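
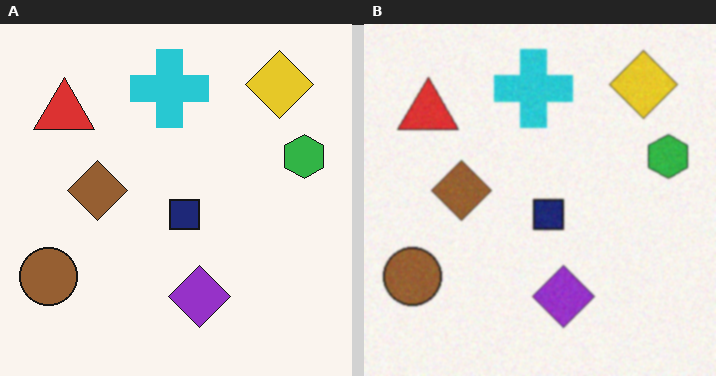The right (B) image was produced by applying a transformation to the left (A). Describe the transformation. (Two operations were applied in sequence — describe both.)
This is the original image degraded with a light layer of grain, then lightly blurred.

Random speckle covers the whole image, including the flat background. Shape edges and outlines are uniformly softened across the whole image.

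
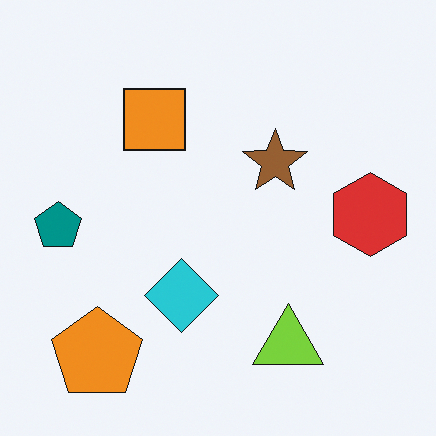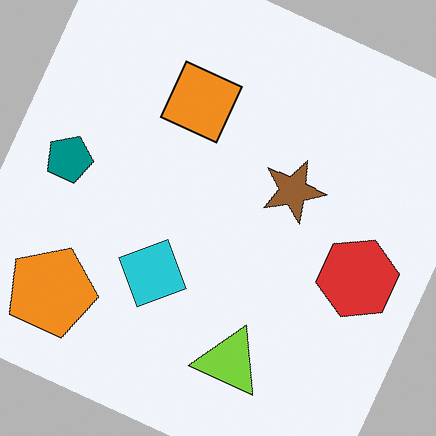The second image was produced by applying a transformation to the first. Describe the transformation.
Rotated clockwise by a moderate amount.

Every shape is tilted by the same angle and the image corners show triangular fill wedges — a whole-image rotation by a non-right angle.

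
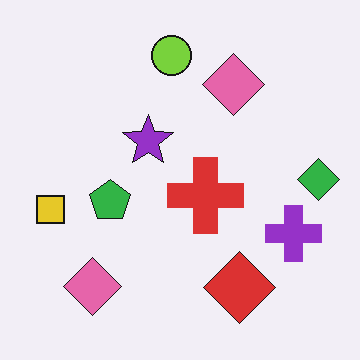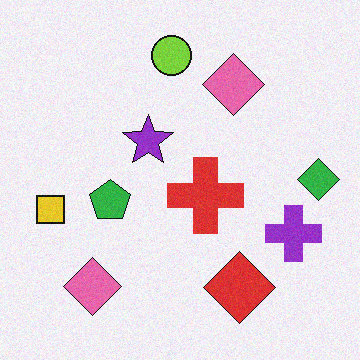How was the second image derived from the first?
This is the original image degraded with a light layer of grain.

Random speckle covers the whole image, including the flat background.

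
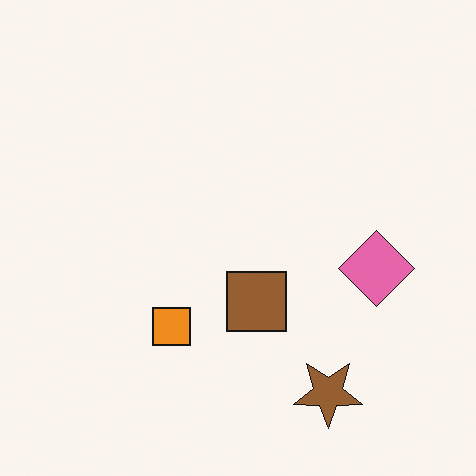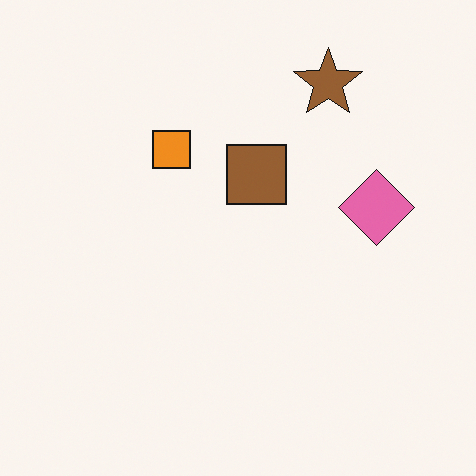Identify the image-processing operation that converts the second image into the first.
The image was flipped vertically (top ↔ bottom).

The brown star is in the top-right of the second image and the bottom-right of the first — shapes on opposite sides of the horizontal midline have swapped in a mirror flip.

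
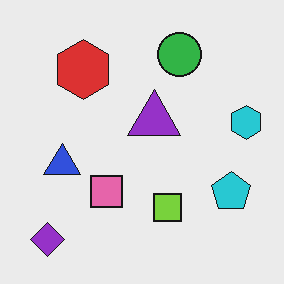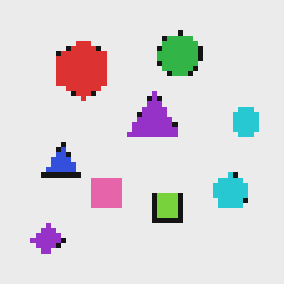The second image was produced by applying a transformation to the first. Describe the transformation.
Lightly pixelated (a mild mosaic effect).

Shapes are reduced to large square blocks; fine edges and outlines are lost — a downscale-then-upscale (mosaic) effect.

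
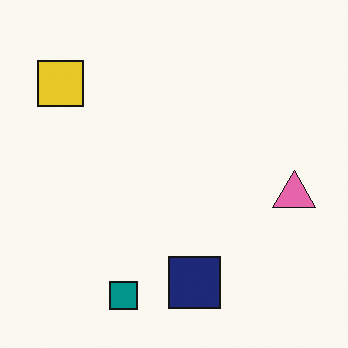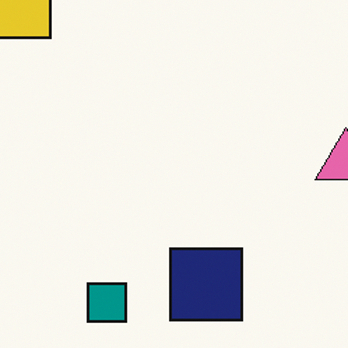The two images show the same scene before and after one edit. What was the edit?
The second image is the first cropped slightly and scaled back up.

The visible shapes are larger and the field of view is narrower; shapes near the original edges may be partly or wholly outside the frame — a crop-and-rescale.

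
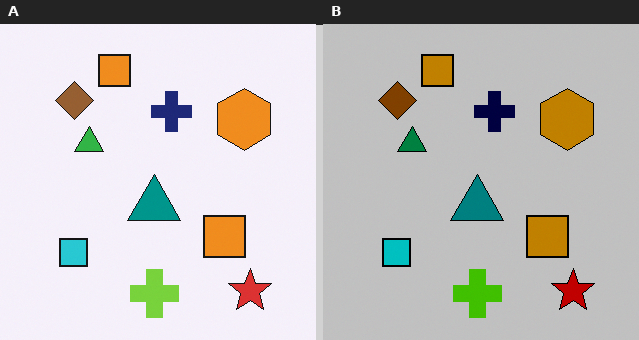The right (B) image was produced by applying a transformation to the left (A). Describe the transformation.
Aggressively posterized.

Each flat color has snapped to a coarser quantized level — most visibly, the near-white background has dropped to a flat grey.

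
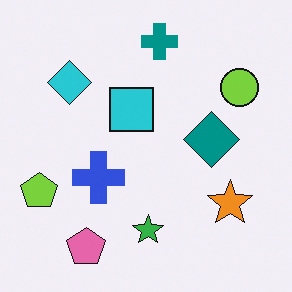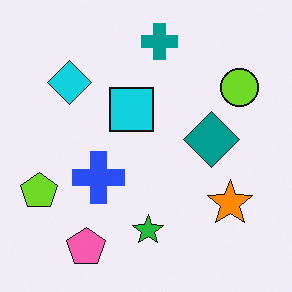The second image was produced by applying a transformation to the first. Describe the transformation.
Slightly oversaturated.

All colors are more vivid — a global saturation change.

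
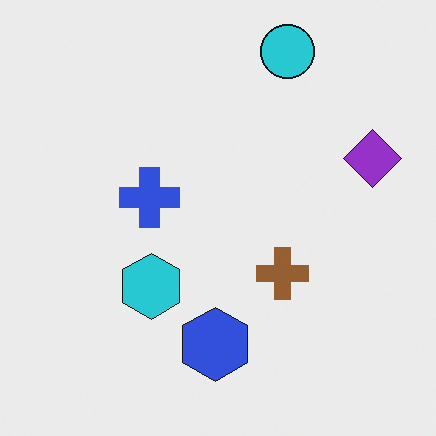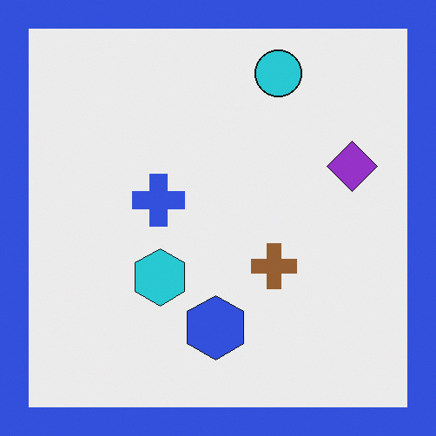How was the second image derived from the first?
This is the original image framed with a blue border.

A solid blue frame runs around the edge of the second image, with the content slightly shrunk inside it.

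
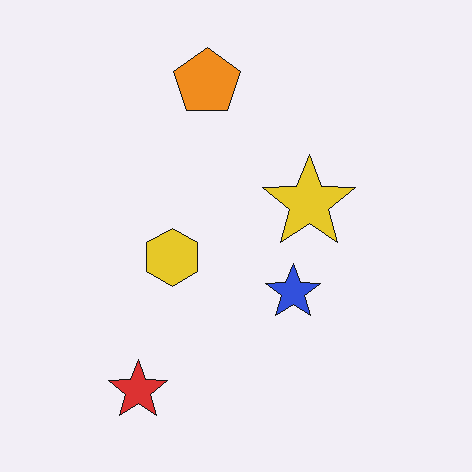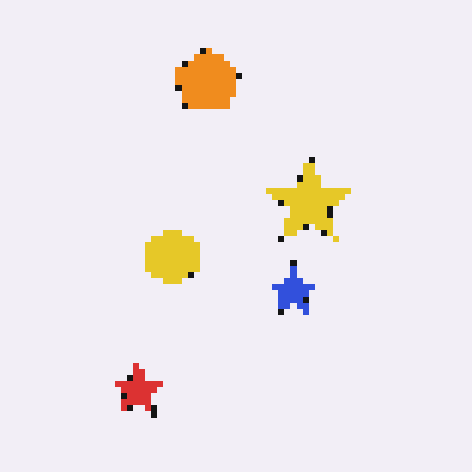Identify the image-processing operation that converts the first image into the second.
The transformation is: pixelated into visible square blocks.

Shapes are reduced to large square blocks; fine edges and outlines are lost — a downscale-then-upscale (mosaic) effect.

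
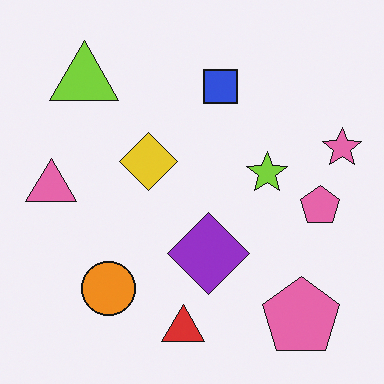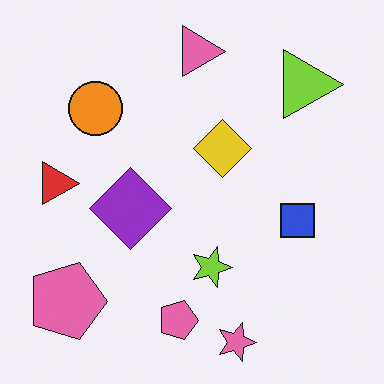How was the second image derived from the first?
The transformation is: rotated 90° clockwise.

The pink star sits in the right of the first image and the bottom of the second — consistent with a whole-image 90° clockwise rotation.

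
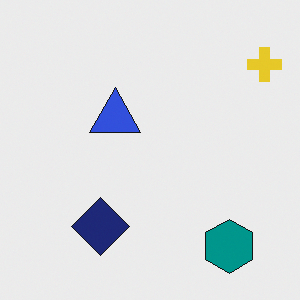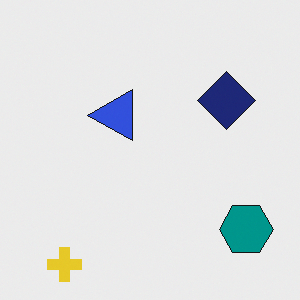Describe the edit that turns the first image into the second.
This is the original image transposed (reflected across the top-left ↔ bottom-right diagonal).

Shapes have swapped their row and column positions — what was in the top-right is now in the bottom-left — a diagonal reflection.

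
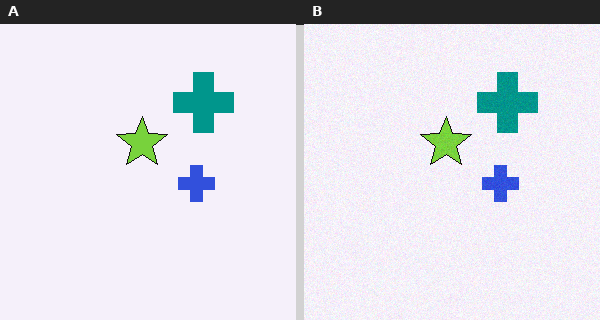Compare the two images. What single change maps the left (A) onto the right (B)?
Degraded with subtle gaussian noise.

Random speckle covers the whole image, including the flat background.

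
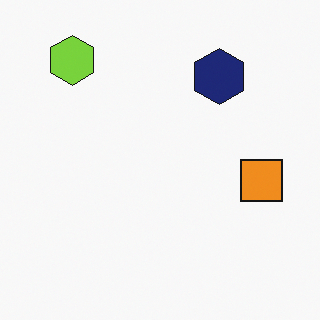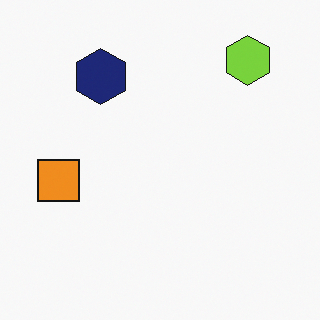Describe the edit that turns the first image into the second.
The image was flipped horizontally (left ↔ right).

The orange square is in the right of the first image and the left of the second — shapes on opposite sides of the vertical midline have swapped in a mirror flip.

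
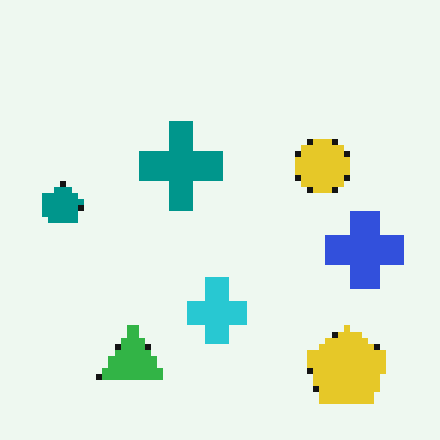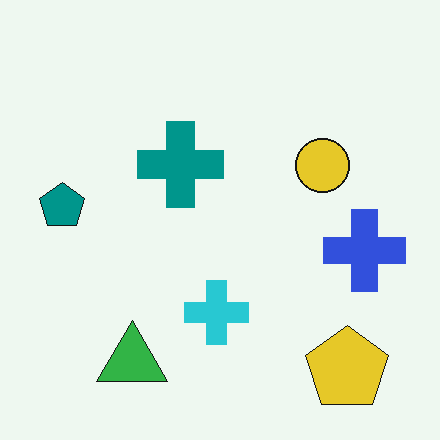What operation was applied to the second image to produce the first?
The first image is the second moderately pixelated.

Shapes are reduced to large square blocks; fine edges and outlines are lost — a downscale-then-upscale (mosaic) effect.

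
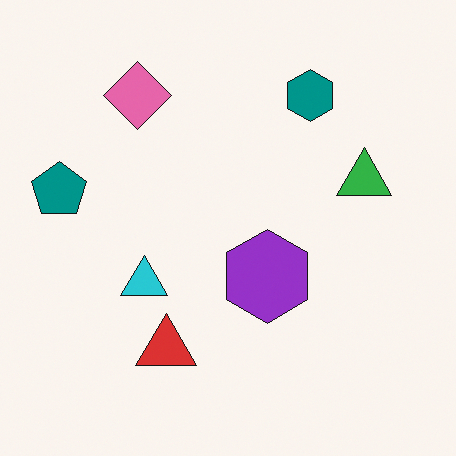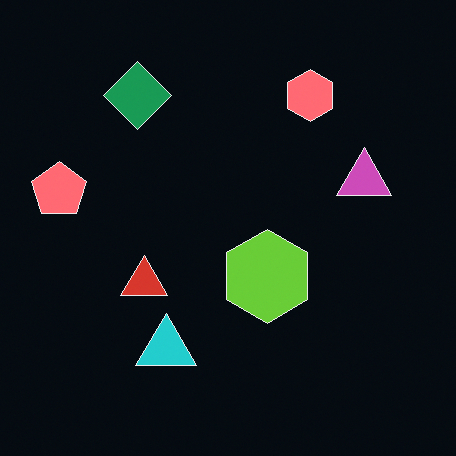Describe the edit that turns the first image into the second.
The second image is the first color-inverted (negative).

The light background has become dark and every shape's color is its complement — a photographic negative.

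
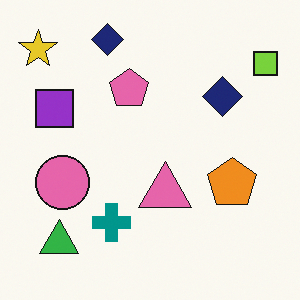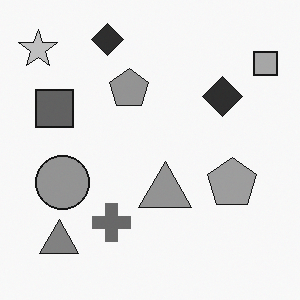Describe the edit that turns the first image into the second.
It was converted to grayscale.

All color is removed — every shape is now a shade of grey.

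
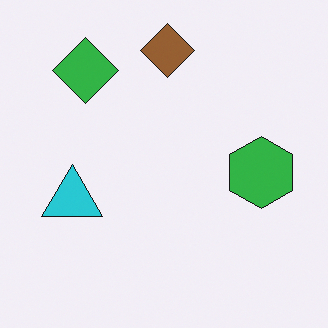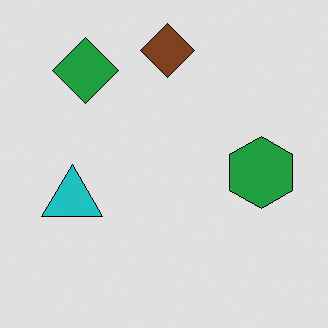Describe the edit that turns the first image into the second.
The second image is the first moderately posterized.

Each flat color has snapped to a coarser quantized level — most visibly, the near-white background has dropped to a flat grey.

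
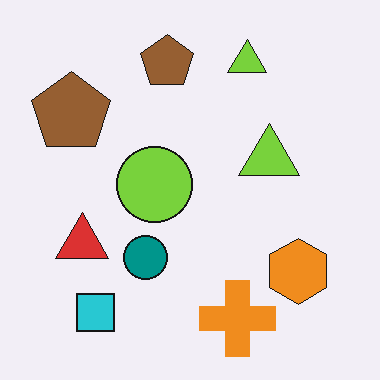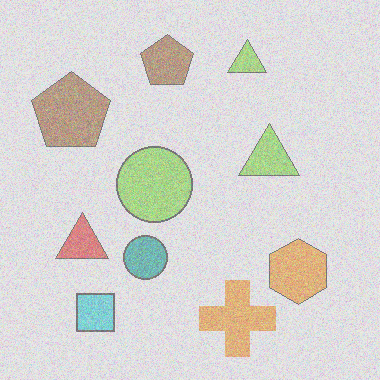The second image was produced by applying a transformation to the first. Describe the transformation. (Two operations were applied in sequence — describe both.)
The image was degraded with strong gaussian noise, then washed out (contrast reduced).

Random speckle covers the whole image, including the flat background. Tones are pushed toward mid-grey across the whole image — a global contrast change.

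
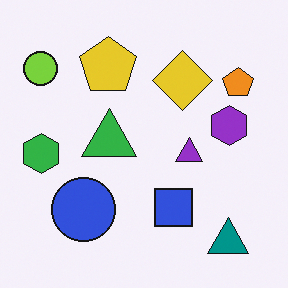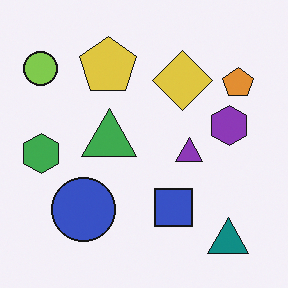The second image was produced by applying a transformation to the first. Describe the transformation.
The transformation is: slightly desaturated.

All colors are more muted and greyish — a global saturation change.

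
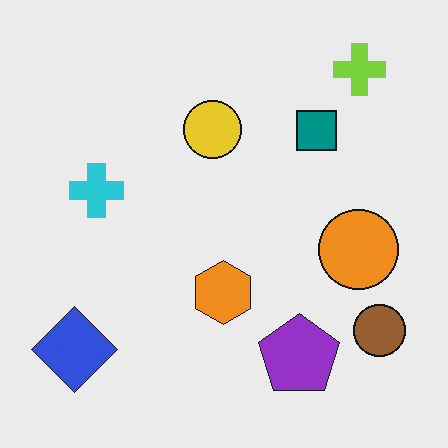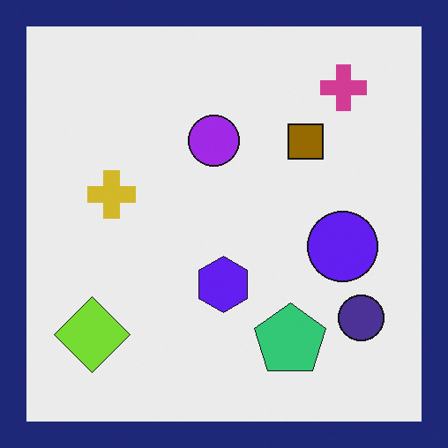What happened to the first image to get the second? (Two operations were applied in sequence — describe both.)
The second image is the first hue-shifted through roughly half the color wheel, then framed with a navy border.

Every shape's color has rotated by the same amount around the hue wheel — a uniform hue shift. A solid navy frame runs around the edge of the second image, with the content slightly shrunk inside it.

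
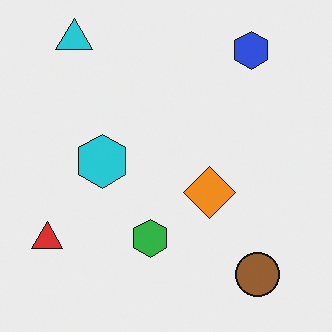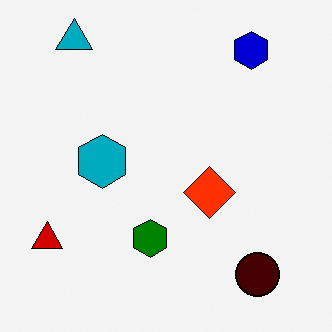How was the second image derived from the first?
The transformation is: given much higher contrast.

Tones are pushed away from mid-grey across the whole image — a global contrast change.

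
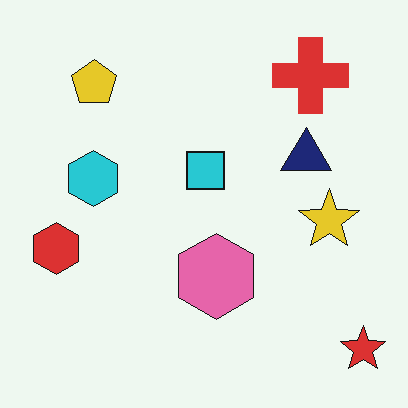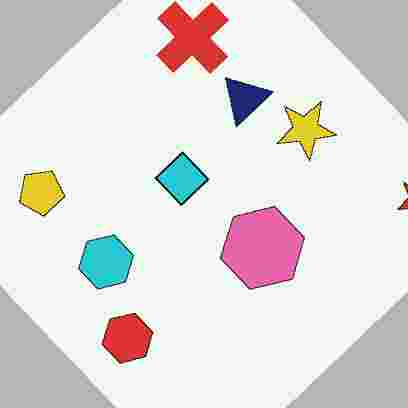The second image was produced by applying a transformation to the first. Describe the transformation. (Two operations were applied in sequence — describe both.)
Rotated counter-clockwise by a large amount — several tens of degrees, then degraded with heavy JPEG compression.

Every shape is tilted by the same angle and the image corners show triangular fill wedges — a whole-image rotation by a non-right angle. Blocky 8×8 compression artifacts appear around shape edges and the flat background shows ringing — characteristic JPEG degradation.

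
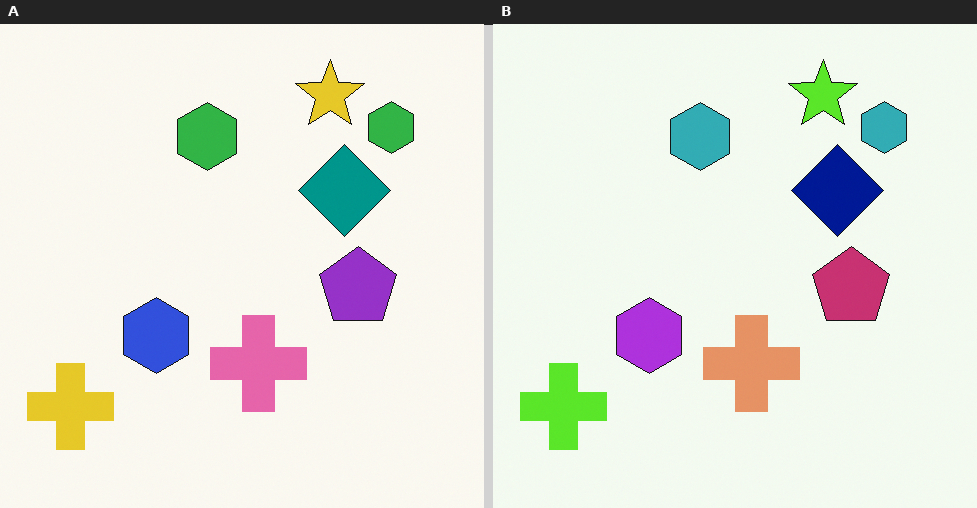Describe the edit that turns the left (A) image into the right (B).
The right (B) image is the left (A) hue-shifted slightly.

Every shape's color has rotated by the same amount around the hue wheel — a uniform hue shift.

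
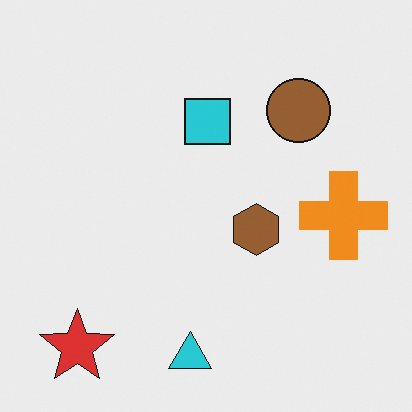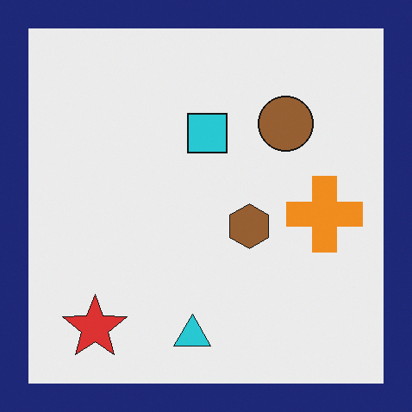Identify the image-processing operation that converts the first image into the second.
This is the original image framed with a navy border.

A solid navy frame runs around the edge of the second image, with the content slightly shrunk inside it.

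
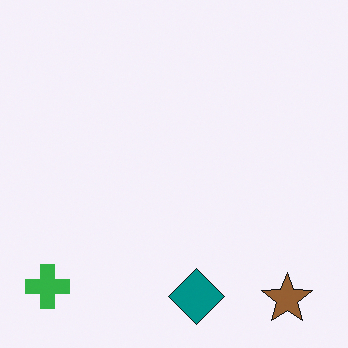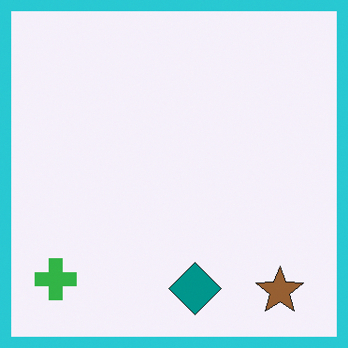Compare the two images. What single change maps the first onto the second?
The image was framed with a cyan border.

A solid cyan frame runs around the edge of the second image, with the content slightly shrunk inside it.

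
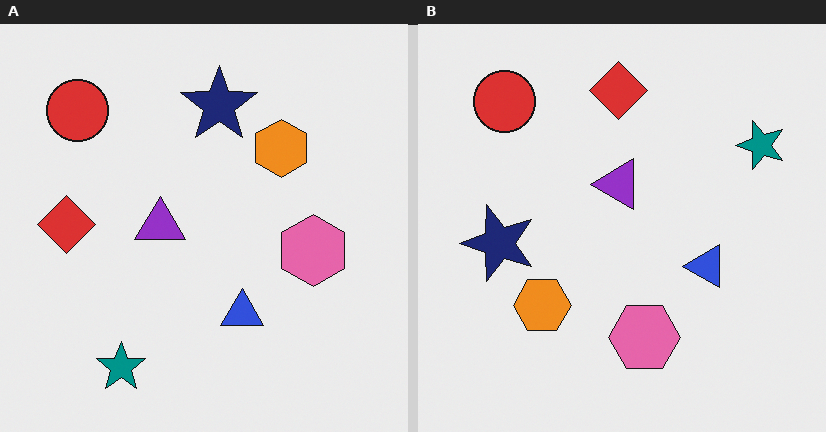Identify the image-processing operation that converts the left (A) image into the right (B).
This is the original image transposed (reflected across the top-left ↔ bottom-right diagonal).

Shapes have swapped their row and column positions — what was in the top-right is now in the bottom-left — a diagonal reflection.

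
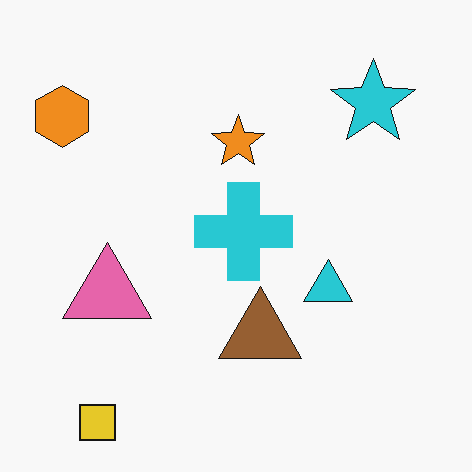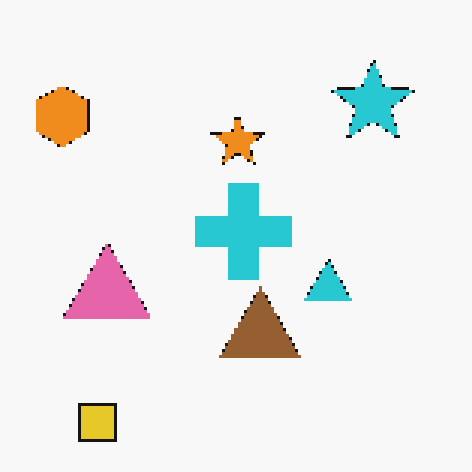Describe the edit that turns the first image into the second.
The second image is the first mildly pixelated.

Shapes are reduced to large square blocks; fine edges and outlines are lost — a downscale-then-upscale (mosaic) effect.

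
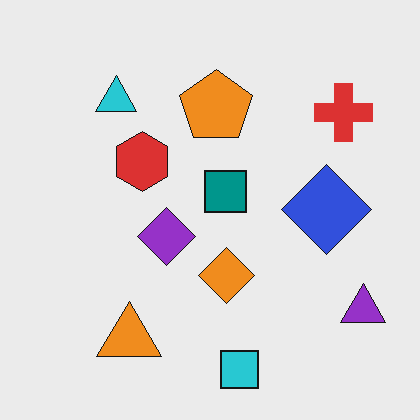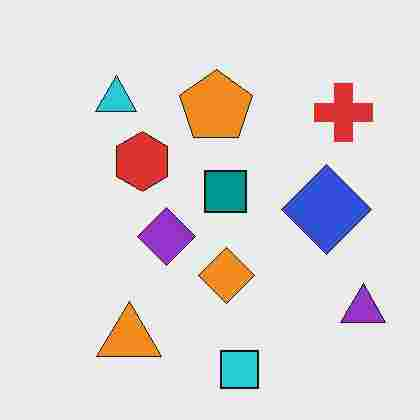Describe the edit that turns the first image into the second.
The transformation is: heavily JPEG-compressed with obvious blocking artifacts.

Blocky 8×8 compression artifacts appear around shape edges and the flat background shows ringing — characteristic JPEG degradation.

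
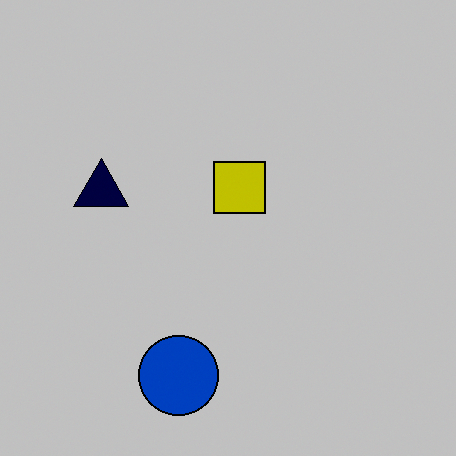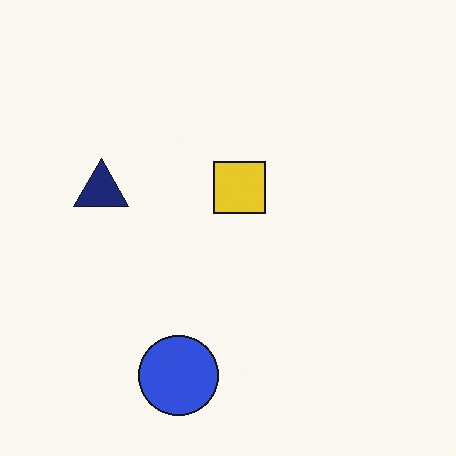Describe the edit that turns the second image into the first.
The first image is the second aggressively posterized.

Each flat color has snapped to a coarser quantized level — most visibly, the near-white background has dropped to a flat grey.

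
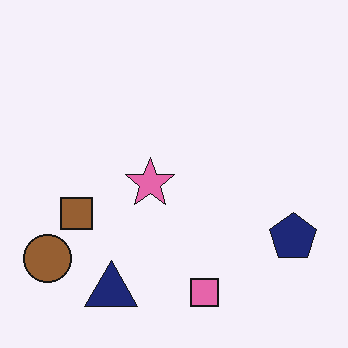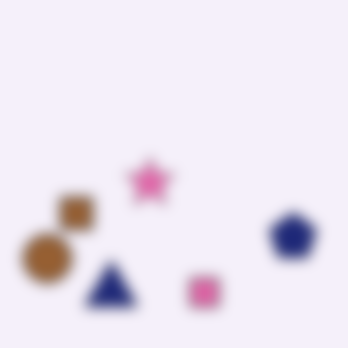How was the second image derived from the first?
Strongly gaussian-blurred.

Shape edges and outlines are uniformly softened across the whole image.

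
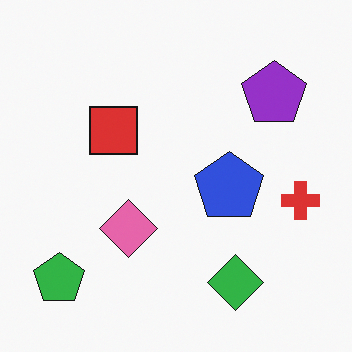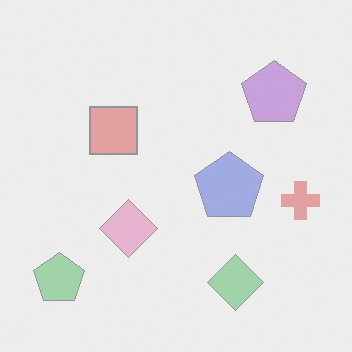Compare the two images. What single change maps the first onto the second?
The second image is the first given much lower contrast.

Tones are pushed toward mid-grey across the whole image — a global contrast change.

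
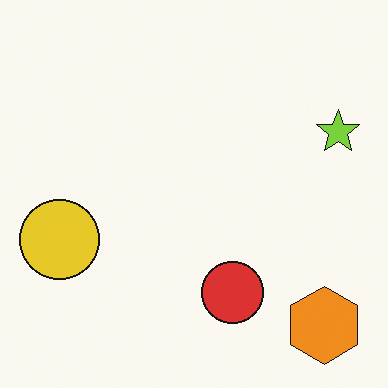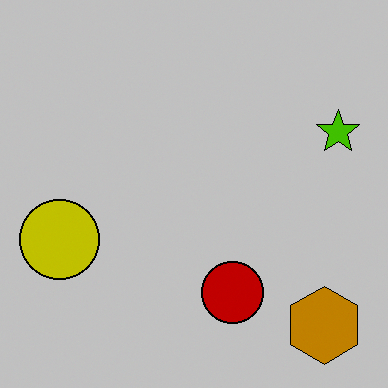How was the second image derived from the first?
It was heavily posterized to just a handful of flat colors.

Each flat color has snapped to a coarser quantized level — most visibly, the near-white background has dropped to a flat grey.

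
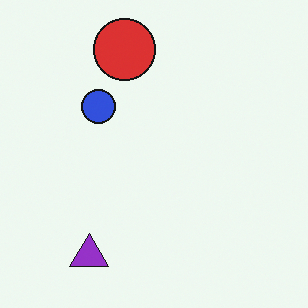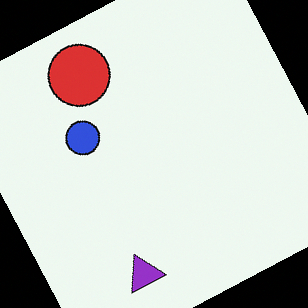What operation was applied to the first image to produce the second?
The second image is the first rotated counter-clockwise by a moderate amount.

Every shape is tilted by the same angle and the image corners show triangular fill wedges — a whole-image rotation by a non-right angle.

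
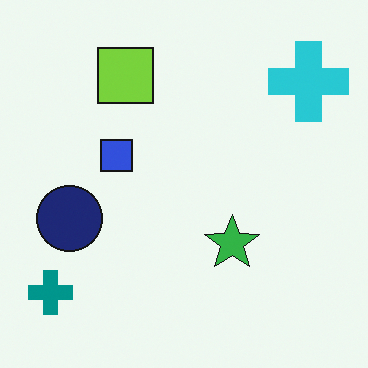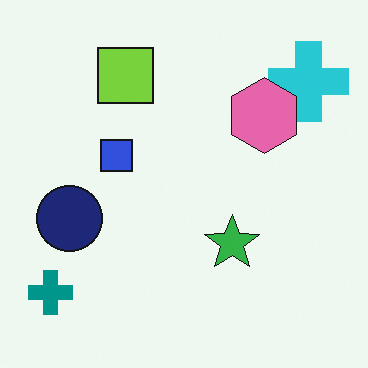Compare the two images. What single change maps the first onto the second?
The second image is the first overlaid with an additional pink hexagon.

A pink hexagon appears in the second image that is absent from the first.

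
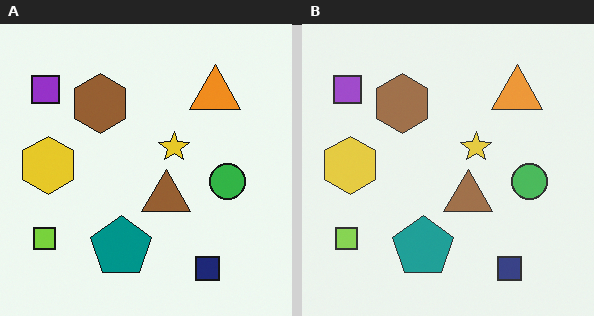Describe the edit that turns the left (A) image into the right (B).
Given slightly reduced contrast.

Tones are pushed toward mid-grey across the whole image — a global contrast change.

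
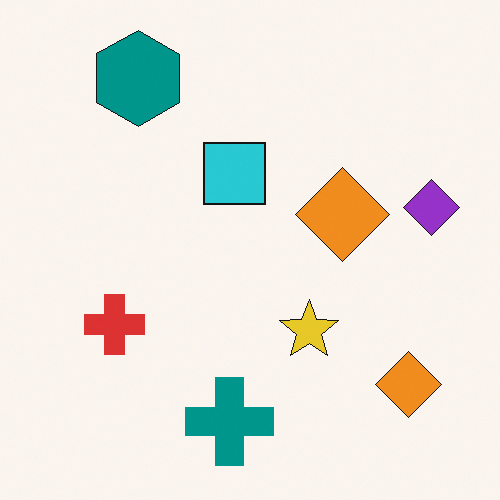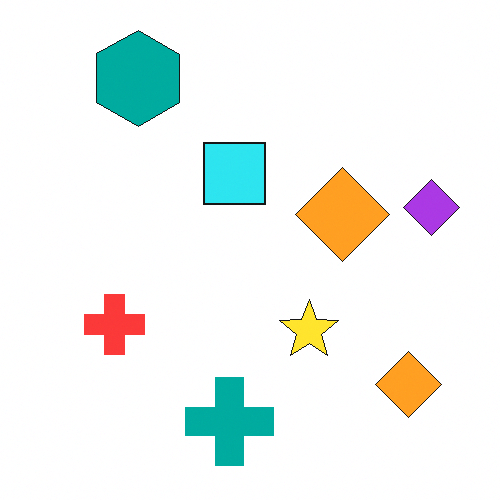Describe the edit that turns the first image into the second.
This is the original image slightly brightened.

Every pixel — background and shapes alike — is uniformly brightened.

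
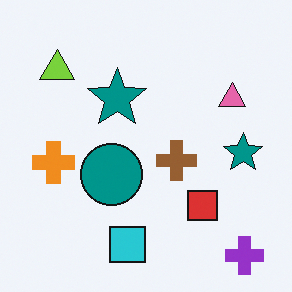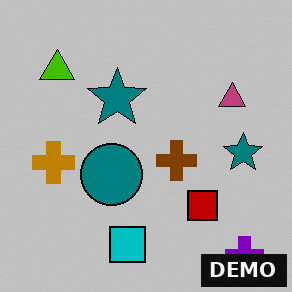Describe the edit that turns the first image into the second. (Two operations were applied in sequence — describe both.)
The second image is the first aggressively posterized, then watermarked with the text "DEMO" in the lower-right corner.

Each flat color has snapped to a coarser quantized level — most visibly, the near-white background has dropped to a flat grey. A dark label reading "DEMO" appears in the lower-right corner.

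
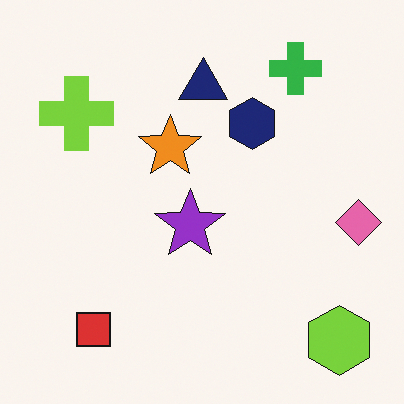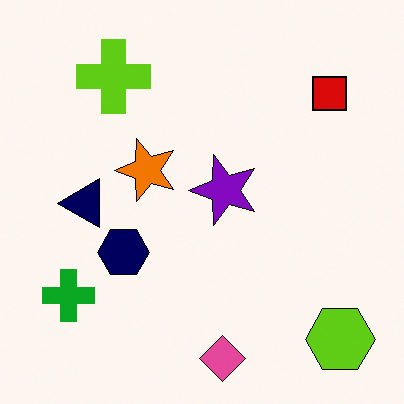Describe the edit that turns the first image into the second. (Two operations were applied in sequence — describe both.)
The image was transposed (reflected across the top-left ↔ bottom-right diagonal), then given slightly increased contrast.

Shapes have swapped their row and column positions — what was in the top-right is now in the bottom-left — a diagonal reflection. Tones are pushed away from mid-grey across the whole image — a global contrast change.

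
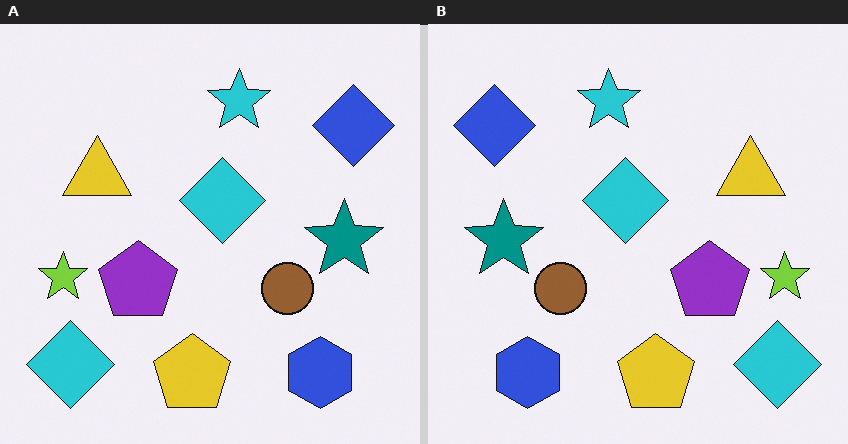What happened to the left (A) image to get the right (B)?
This is the original image flipped horizontally (left ↔ right).

The lime star is in the left of the left (A) image and the right of the right (B) — shapes on opposite sides of the vertical midline have swapped in a mirror flip.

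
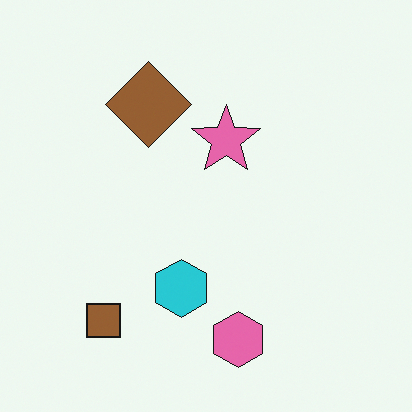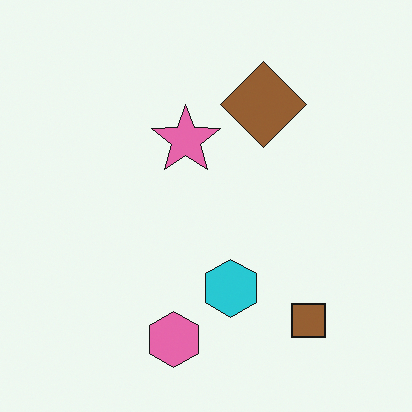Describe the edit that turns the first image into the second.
Flipped horizontally (left ↔ right).

The brown square is in the bottom-left of the first image and the bottom-right of the second — shapes on opposite sides of the vertical midline have swapped in a mirror flip.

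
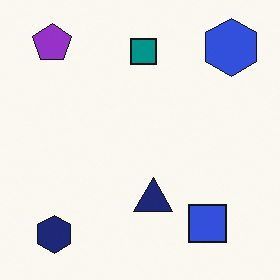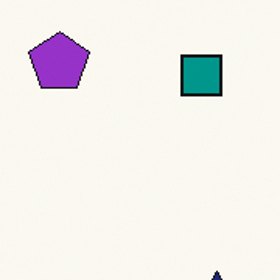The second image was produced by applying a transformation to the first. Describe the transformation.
The image was cropped slightly and scaled back up.

The visible shapes are larger and the field of view is narrower; shapes near the original edges may be partly or wholly outside the frame — a crop-and-rescale.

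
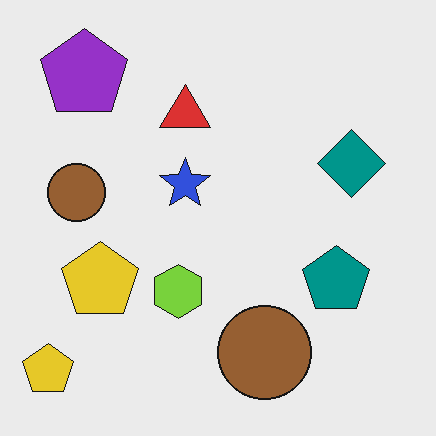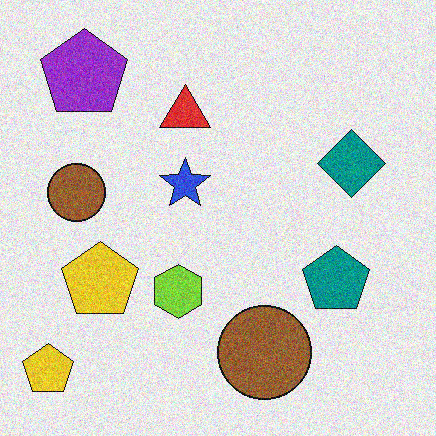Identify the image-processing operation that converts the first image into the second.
It was degraded with visible gaussian noise.

Random speckle covers the whole image, including the flat background.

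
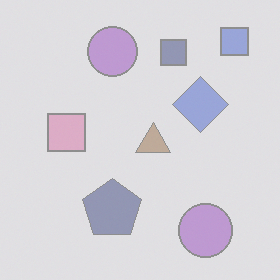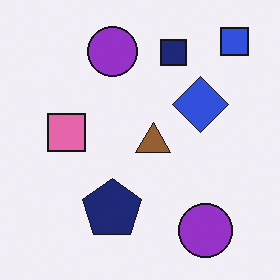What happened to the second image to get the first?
The transformation is: given much lower contrast.

Tones are pushed toward mid-grey across the whole image — a global contrast change.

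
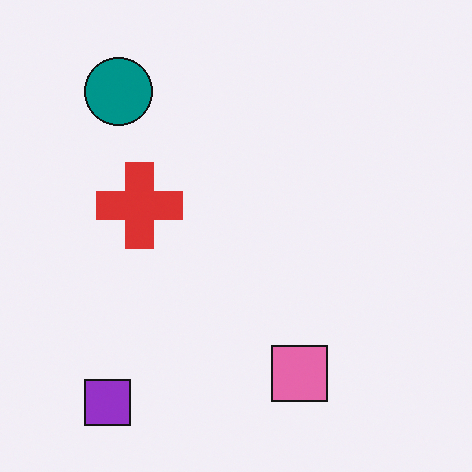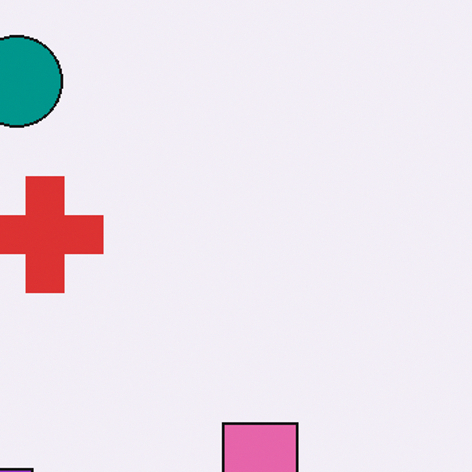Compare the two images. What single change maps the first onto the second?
The second image is the first cropped to a modestly smaller region and rescaled.

The visible shapes are larger and the field of view is narrower; shapes near the original edges may be partly or wholly outside the frame — a crop-and-rescale.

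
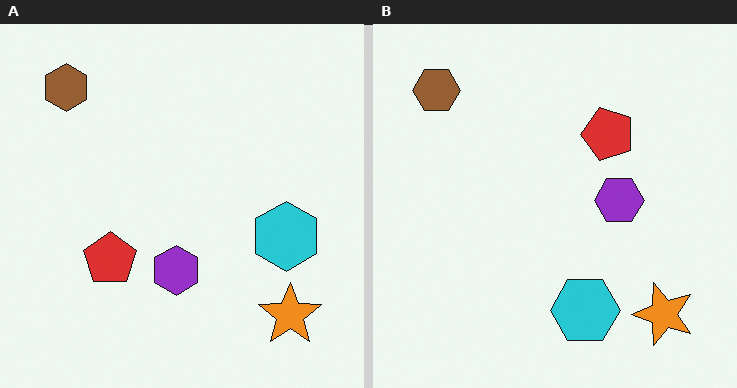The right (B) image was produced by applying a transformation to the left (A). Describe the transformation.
This is the original image transposed (reflected across the top-left ↔ bottom-right diagonal).

Shapes have swapped their row and column positions — what was in the top-right is now in the bottom-left — a diagonal reflection.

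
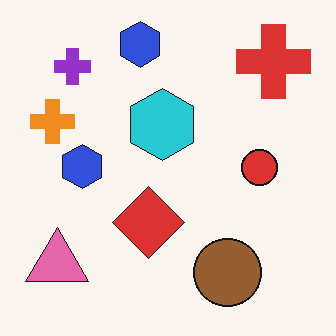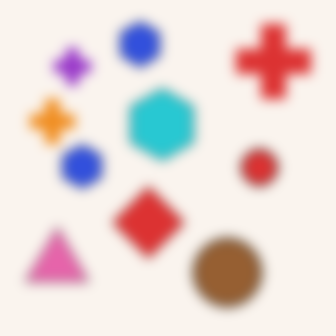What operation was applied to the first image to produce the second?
The second image is the first strongly gaussian-blurred.

Shape edges and outlines are uniformly softened across the whole image.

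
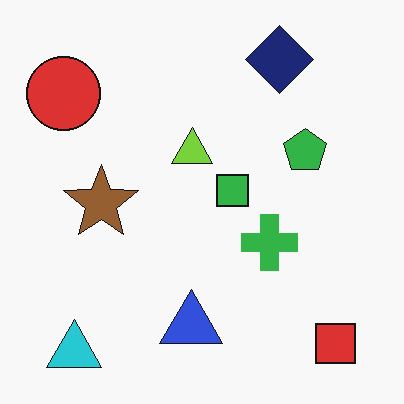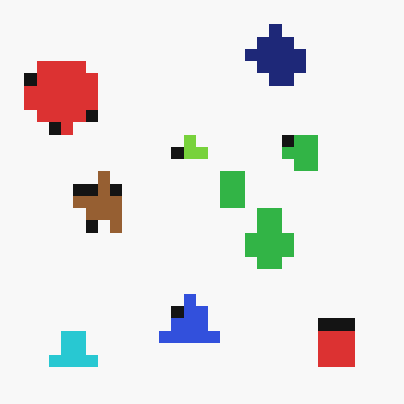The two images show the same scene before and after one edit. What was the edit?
This is the original image heavily pixelated into large blocks.

Shapes are reduced to large square blocks; fine edges and outlines are lost — a downscale-then-upscale (mosaic) effect.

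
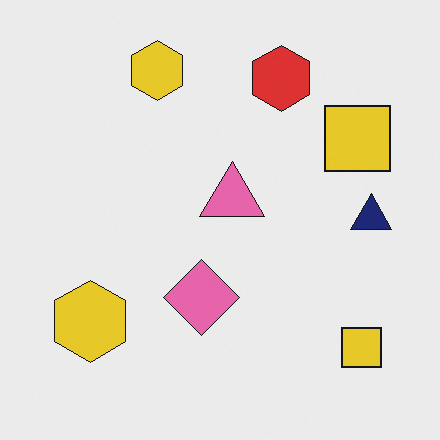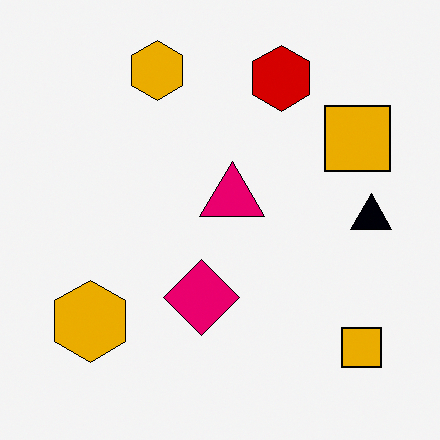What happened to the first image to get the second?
It was boosted in contrast.

Tones are pushed away from mid-grey across the whole image — a global contrast change.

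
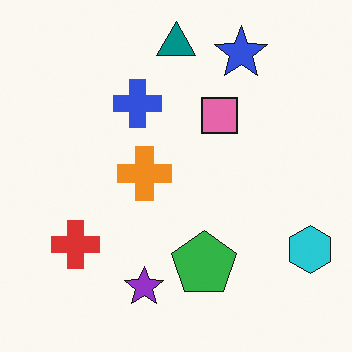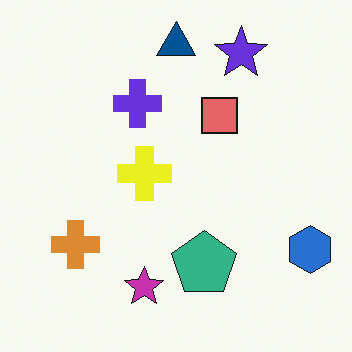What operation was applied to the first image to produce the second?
The transformation is: hue-shifted by a small amount.

Every shape's color has rotated by the same amount around the hue wheel — a uniform hue shift.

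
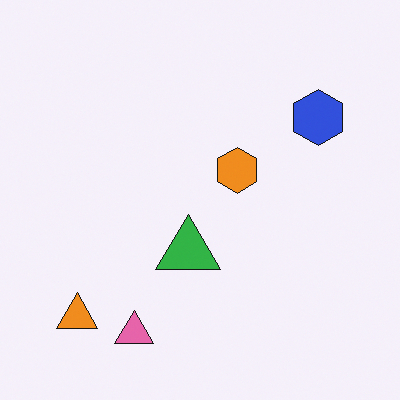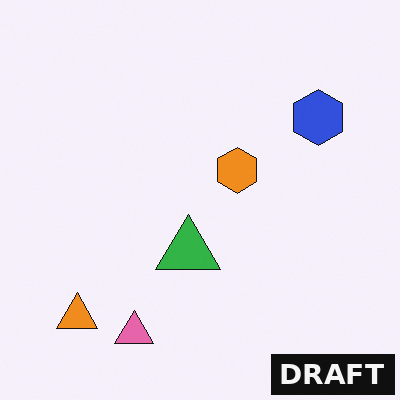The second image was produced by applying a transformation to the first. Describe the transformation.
This is the original image watermarked with the text "DRAFT" in the lower-right corner.

A dark label reading "DRAFT" appears in the lower-right corner.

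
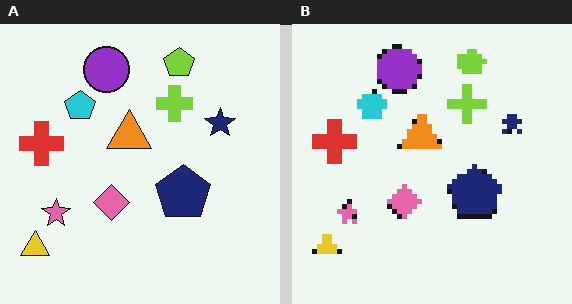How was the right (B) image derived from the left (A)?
This is the original image mildly pixelated.

Shapes are reduced to large square blocks; fine edges and outlines are lost — a downscale-then-upscale (mosaic) effect.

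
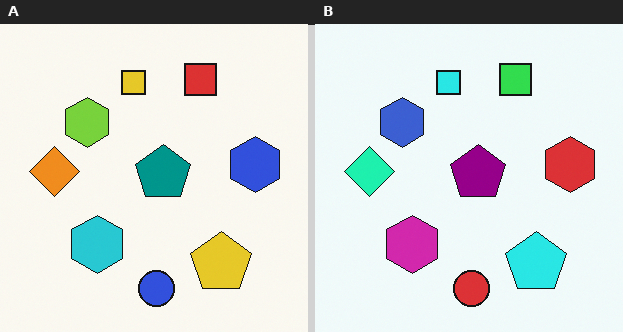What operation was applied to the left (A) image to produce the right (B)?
The right (B) image is the left (A) hue-shifted noticeably.

Every shape's color has rotated by the same amount around the hue wheel — a uniform hue shift.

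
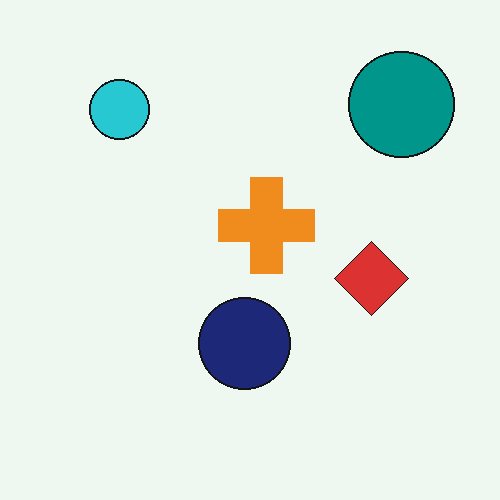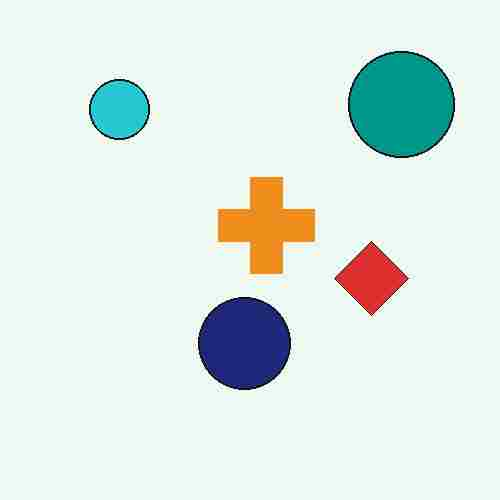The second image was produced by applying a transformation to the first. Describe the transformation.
This is the original image heavily JPEG-compressed with obvious blocking artifacts.

Blocky 8×8 compression artifacts appear around shape edges and the flat background shows ringing — characteristic JPEG degradation.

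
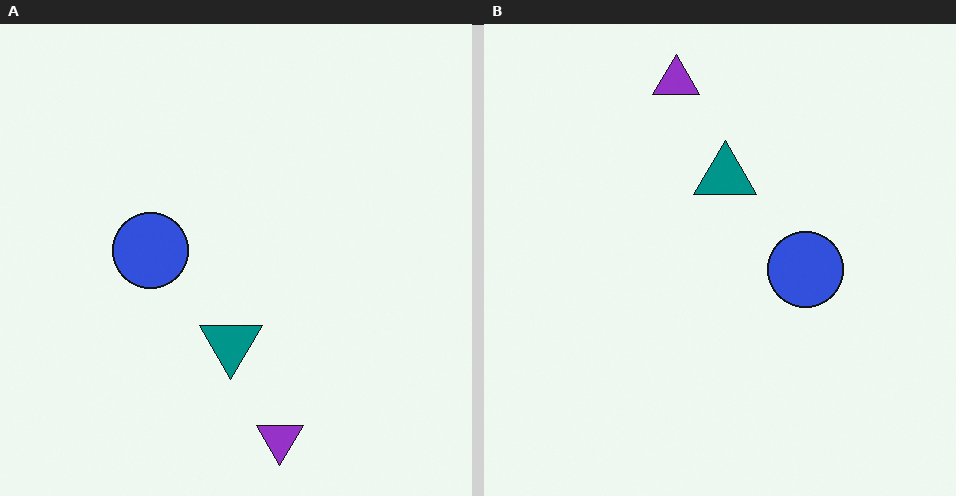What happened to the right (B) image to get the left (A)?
The left (A) image is the right (B) rotated 180°.

The purple triangle sits in the top of the right (B) image and the bottom of the left (A) — consistent with a whole-image 180° rotation.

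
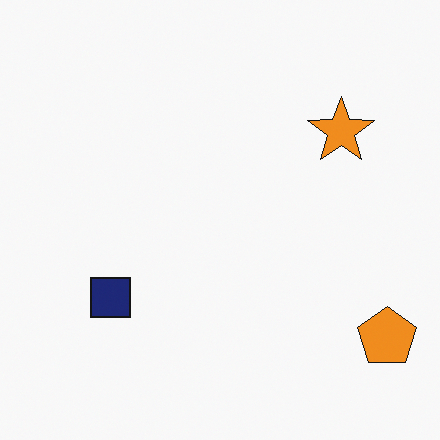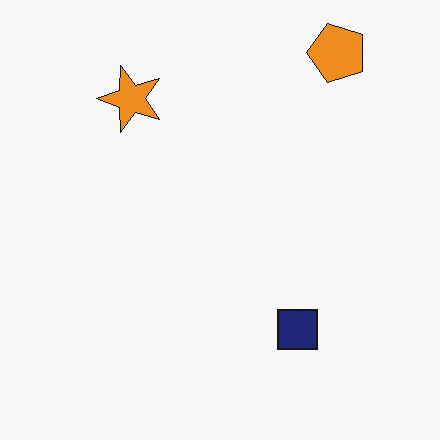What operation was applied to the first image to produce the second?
The transformation is: rotated 90° counter-clockwise.

The orange pentagon sits in the bottom-right of the first image and the top-right of the second — consistent with a whole-image 90° counter-clockwise rotation.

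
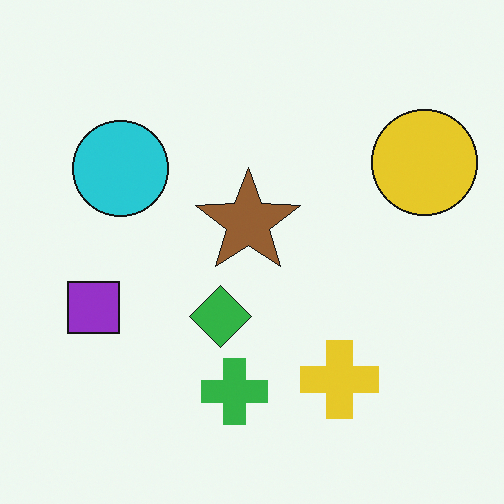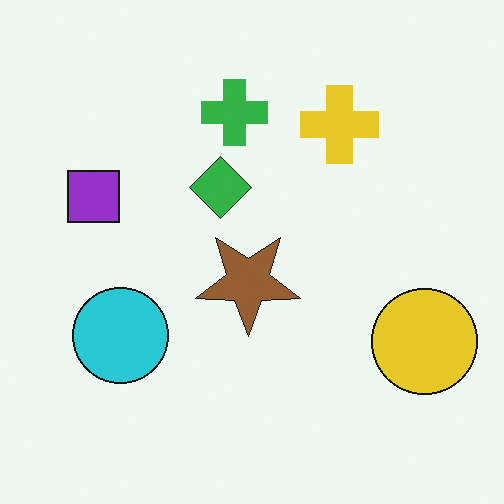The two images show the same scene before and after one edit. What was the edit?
This is the original image flipped vertically (top ↔ bottom).

The green cross is in the bottom of the first image and the top of the second — shapes on opposite sides of the horizontal midline have swapped in a mirror flip.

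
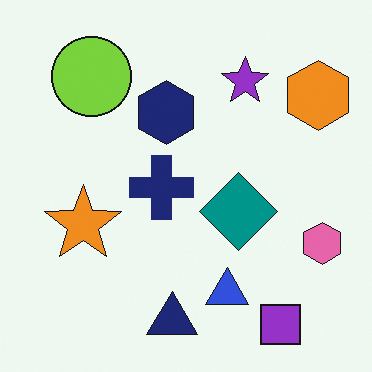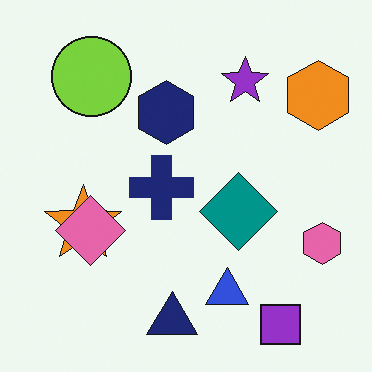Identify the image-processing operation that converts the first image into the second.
This is the original image overlaid with an additional pink diamond.

A pink diamond appears in the second image that is absent from the first.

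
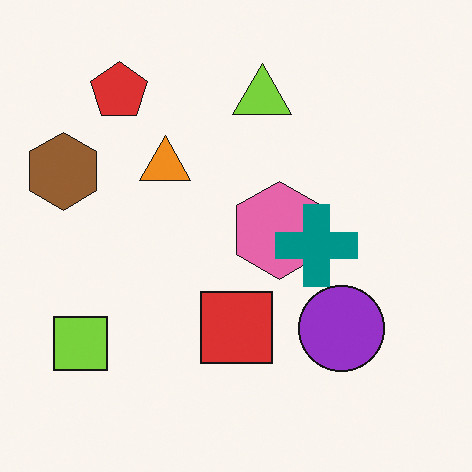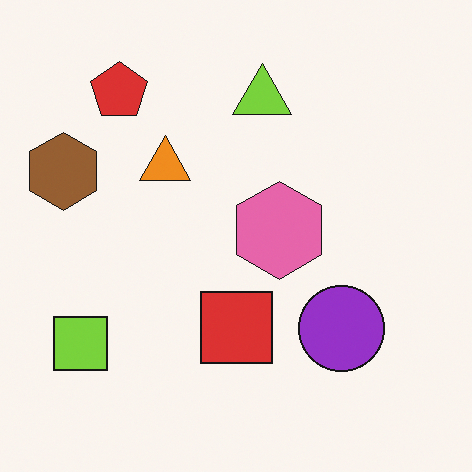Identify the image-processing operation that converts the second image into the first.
The first image is the second overlaid with an additional teal cross.

A teal cross appears in the first image that is absent from the second.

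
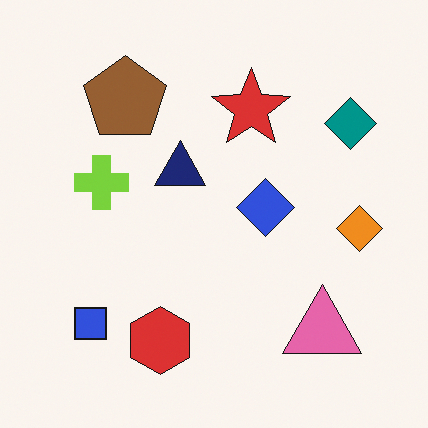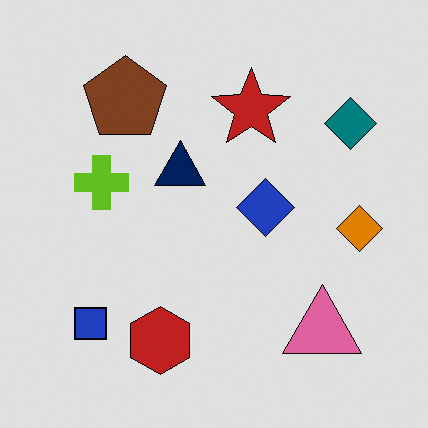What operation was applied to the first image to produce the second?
The transformation is: moderately posterized.

Each flat color has snapped to a coarser quantized level — most visibly, the near-white background has dropped to a flat grey.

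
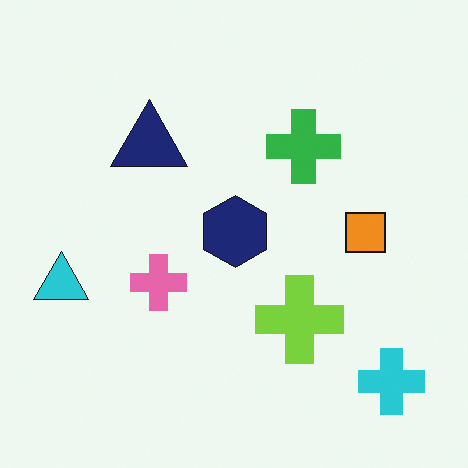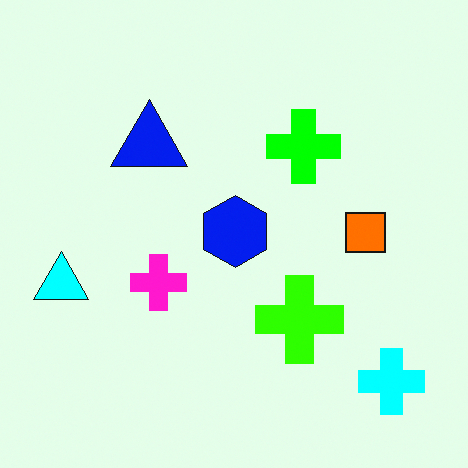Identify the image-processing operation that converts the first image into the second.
It was heavily oversaturated.

All colors are more vivid — a global saturation change.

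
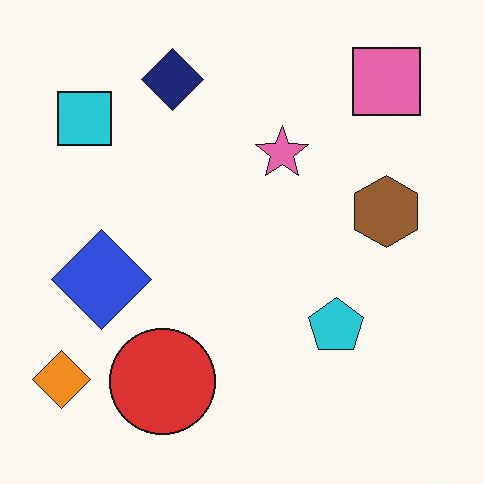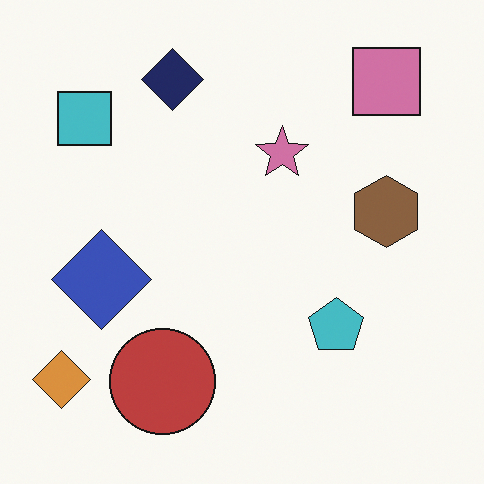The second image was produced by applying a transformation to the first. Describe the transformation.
Slightly desaturated.

All colors are more muted and greyish — a global saturation change.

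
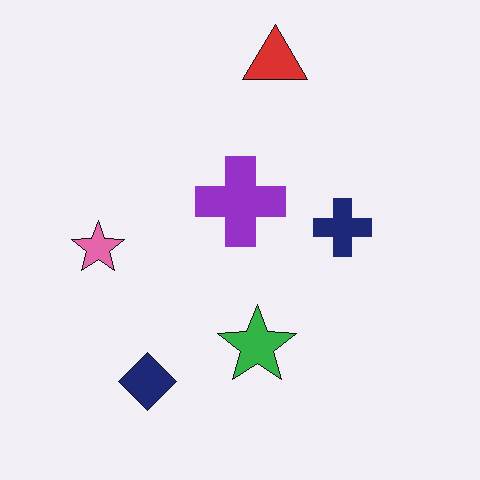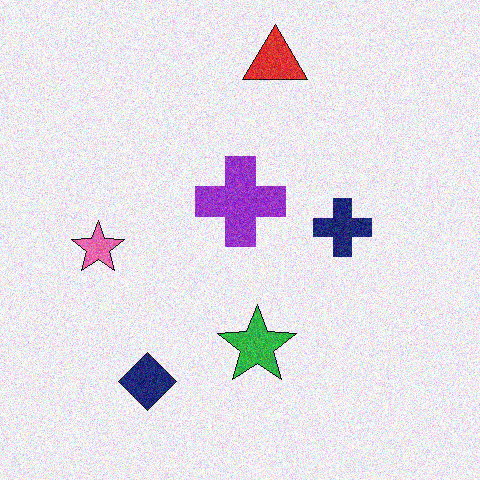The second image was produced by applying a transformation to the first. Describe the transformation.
It was degraded with moderate additive noise.

Random speckle covers the whole image, including the flat background.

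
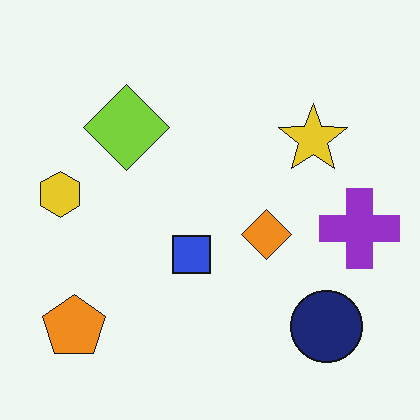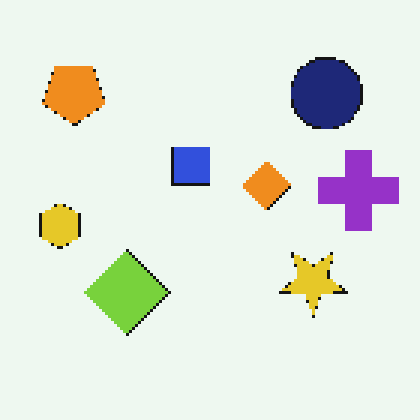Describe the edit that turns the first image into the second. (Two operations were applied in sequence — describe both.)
It was flipped vertically (top ↔ bottom), then mildly pixelated.

The orange pentagon is in the bottom-left of the first image and the top-left of the second — shapes on opposite sides of the horizontal midline have swapped in a mirror flip. Shapes are reduced to large square blocks; fine edges and outlines are lost — a downscale-then-upscale (mosaic) effect.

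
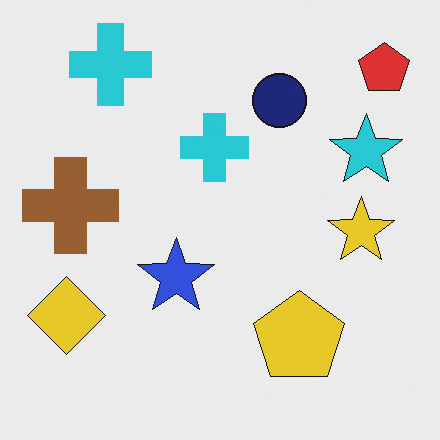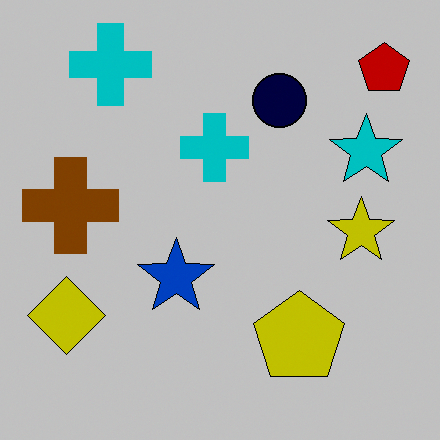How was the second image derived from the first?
It was heavily posterized to just a handful of flat colors.

Each flat color has snapped to a coarser quantized level — most visibly, the near-white background has dropped to a flat grey.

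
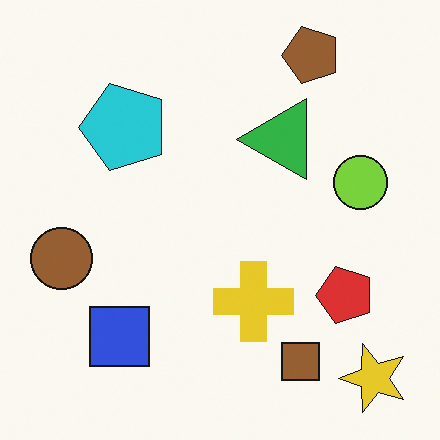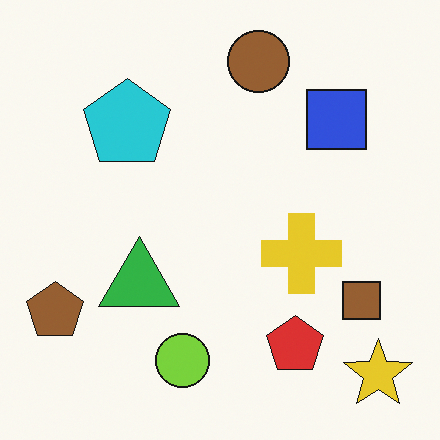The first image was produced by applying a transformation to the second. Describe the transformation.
The first image is the second transposed (reflected across the top-left ↔ bottom-right diagonal).

Shapes have swapped their row and column positions — what was in the top-right is now in the bottom-left — a diagonal reflection.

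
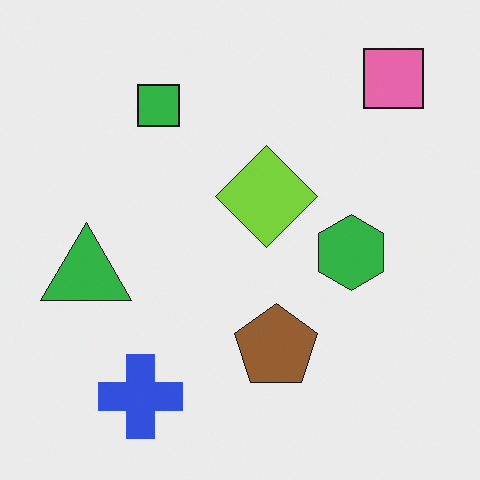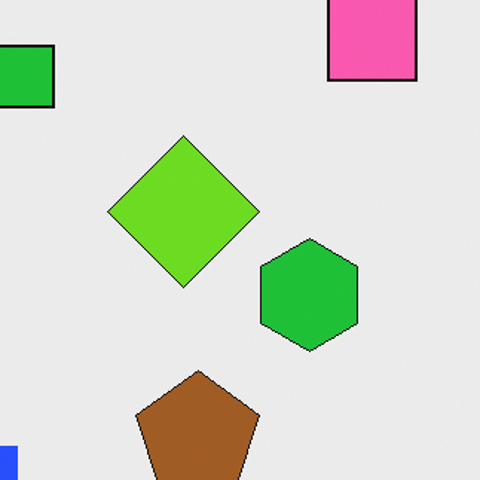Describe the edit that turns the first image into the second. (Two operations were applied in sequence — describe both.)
The transformation is: cropped to a modestly smaller region and rescaled, then slightly oversaturated.

The visible shapes are larger and the field of view is narrower; shapes near the original edges may be partly or wholly outside the frame — a crop-and-rescale. All colors are more vivid — a global saturation change.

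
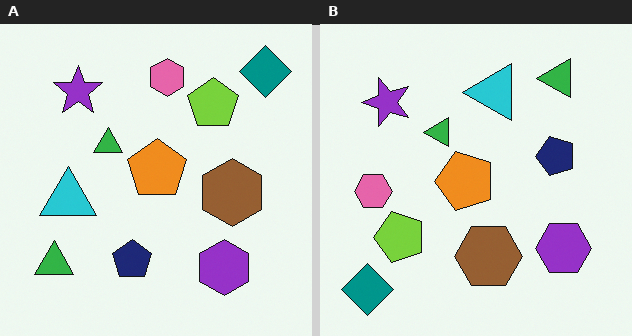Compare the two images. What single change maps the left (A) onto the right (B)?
Transposed (reflected across the top-left ↔ bottom-right diagonal).

Shapes have swapped their row and column positions — what was in the top-right is now in the bottom-left — a diagonal reflection.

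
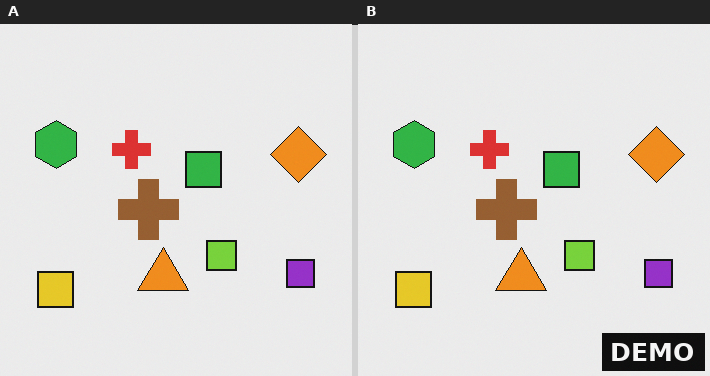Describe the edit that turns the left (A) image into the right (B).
This is the original image watermarked with the text "DEMO" in the lower-right corner.

A dark label reading "DEMO" appears in the lower-right corner.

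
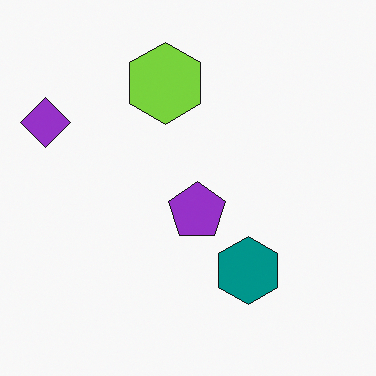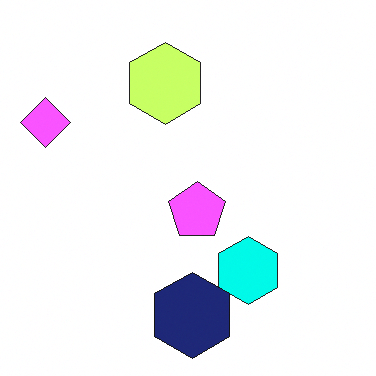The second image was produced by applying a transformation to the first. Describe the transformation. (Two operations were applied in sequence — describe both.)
This is the original image noticeably brightened, then overlaid with an additional navy hexagon.

Every pixel — background and shapes alike — is uniformly brightened. A navy hexagon appears in the second image that is absent from the first.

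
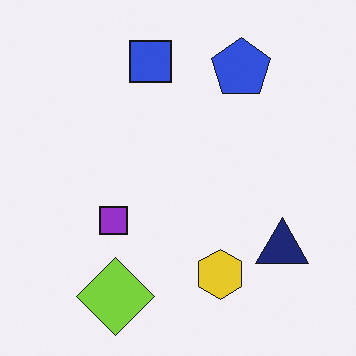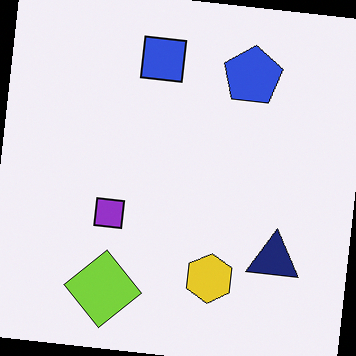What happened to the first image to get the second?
The image was rotated clockwise by a small amount.

Every shape is tilted by the same angle and the image corners show triangular fill wedges — a whole-image rotation by a non-right angle.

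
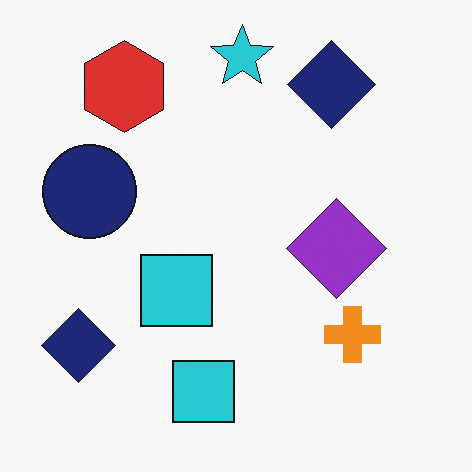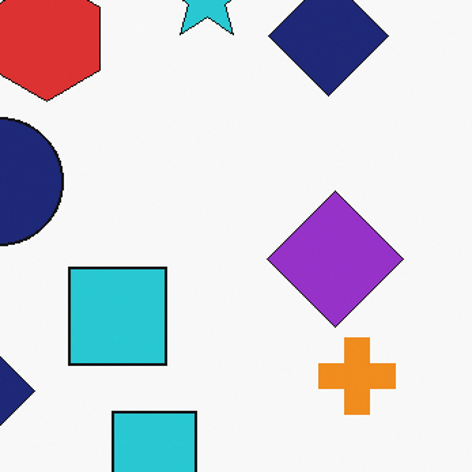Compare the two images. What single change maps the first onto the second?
It was cropped slightly and scaled back up.

The visible shapes are larger and the field of view is narrower; shapes near the original edges may be partly or wholly outside the frame — a crop-and-rescale.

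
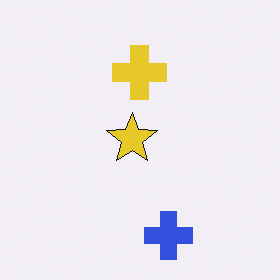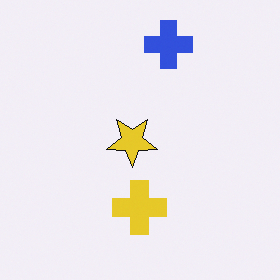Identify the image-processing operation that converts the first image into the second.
The transformation is: flipped vertically (top ↔ bottom).

The blue cross is in the bottom of the first image and the top of the second — shapes on opposite sides of the horizontal midline have swapped in a mirror flip.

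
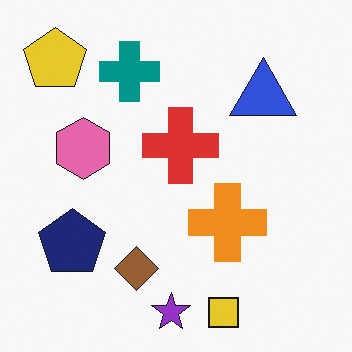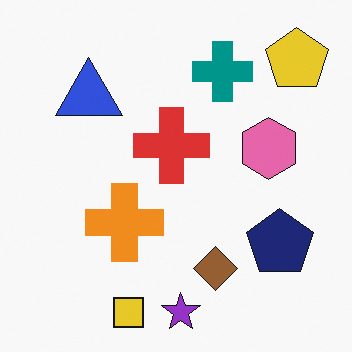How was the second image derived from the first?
The image was flipped horizontally (left ↔ right).

The yellow pentagon is in the top-left of the first image and the top-right of the second — shapes on opposite sides of the vertical midline have swapped in a mirror flip.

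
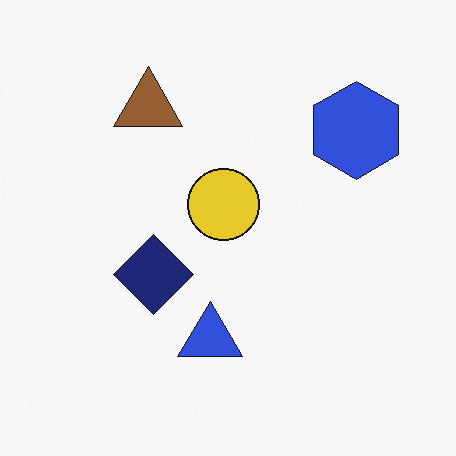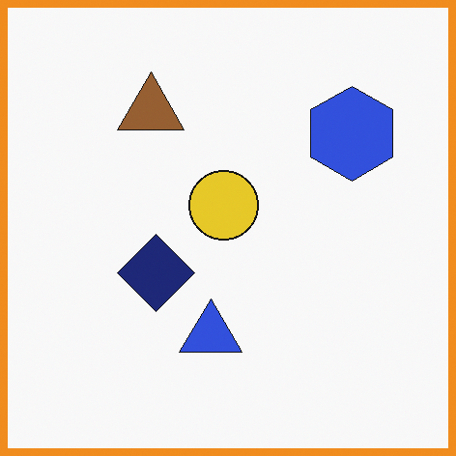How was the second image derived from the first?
The image was framed with a orange border.

A solid orange frame runs around the edge of the second image, with the content slightly shrunk inside it.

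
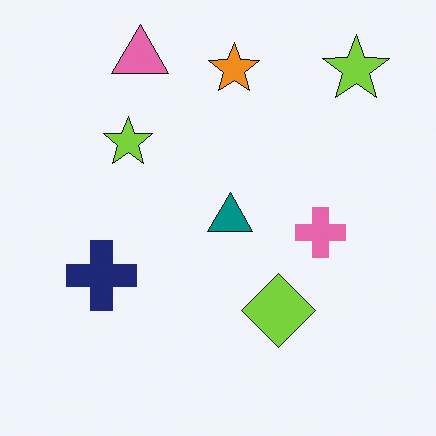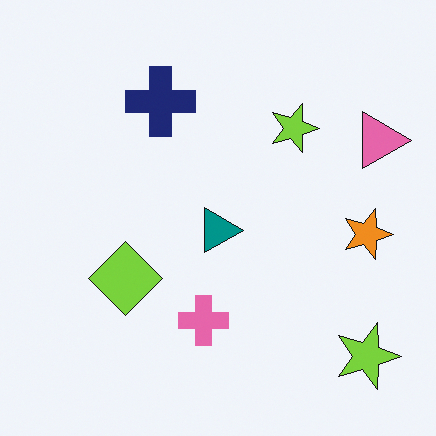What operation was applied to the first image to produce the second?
This is the original image rotated 90° clockwise.

The pink triangle sits in the top-left of the first image and the top-right of the second — consistent with a whole-image 90° clockwise rotation.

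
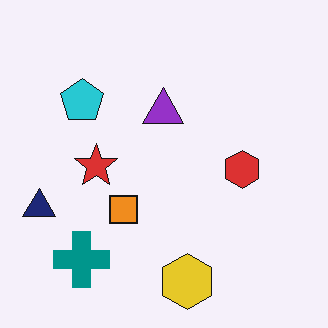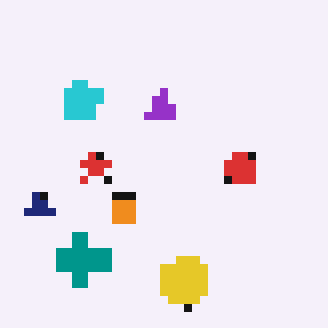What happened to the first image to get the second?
The second image is the first pixelated into visible square blocks.

Shapes are reduced to large square blocks; fine edges and outlines are lost — a downscale-then-upscale (mosaic) effect.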